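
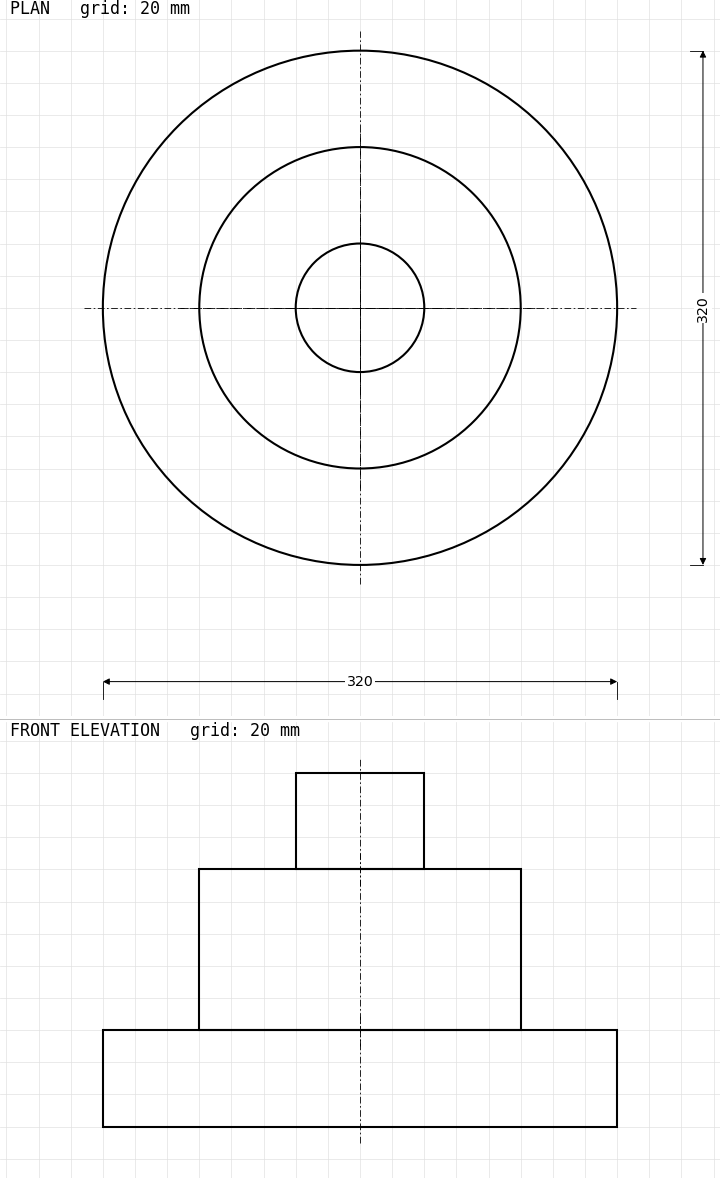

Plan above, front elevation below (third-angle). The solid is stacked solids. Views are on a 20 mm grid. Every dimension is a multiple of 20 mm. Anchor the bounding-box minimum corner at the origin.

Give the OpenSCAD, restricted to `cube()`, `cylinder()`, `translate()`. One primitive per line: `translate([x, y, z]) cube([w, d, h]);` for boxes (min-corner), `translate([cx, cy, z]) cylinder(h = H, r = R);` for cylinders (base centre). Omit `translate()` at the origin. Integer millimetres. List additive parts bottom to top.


translate([160, 160, 0]) cylinder(h = 60, r = 160);
translate([160, 160, 60]) cylinder(h = 100, r = 100);
translate([160, 160, 160]) cylinder(h = 60, r = 40);


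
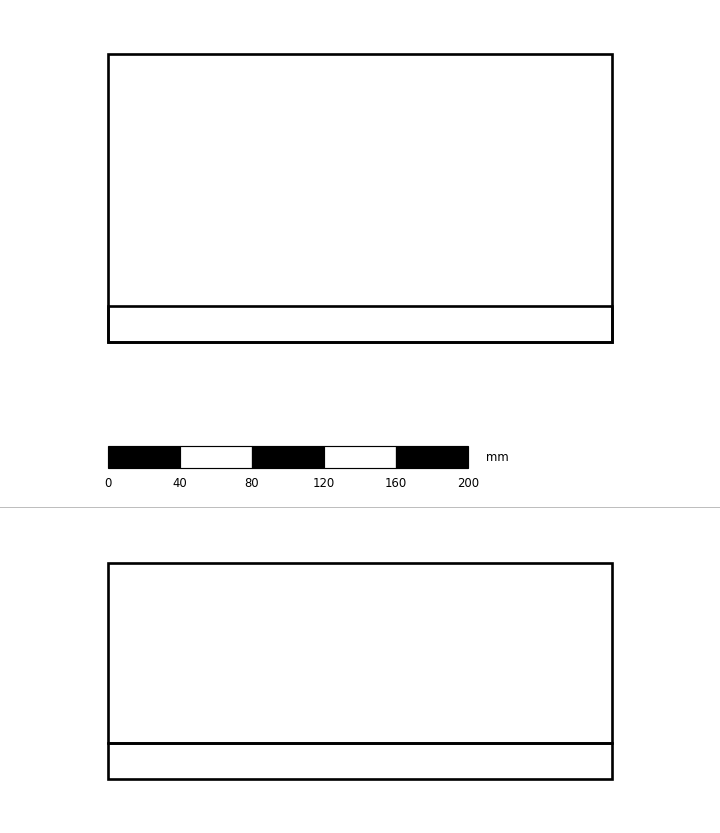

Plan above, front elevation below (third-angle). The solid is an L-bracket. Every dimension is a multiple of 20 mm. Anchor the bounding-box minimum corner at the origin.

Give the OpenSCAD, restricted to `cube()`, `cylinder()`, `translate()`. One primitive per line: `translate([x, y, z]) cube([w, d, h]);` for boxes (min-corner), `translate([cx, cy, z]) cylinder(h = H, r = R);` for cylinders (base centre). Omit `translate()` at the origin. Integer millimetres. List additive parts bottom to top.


cube([280, 160, 20]);
translate([0, 0, 20]) cube([280, 20, 100]);


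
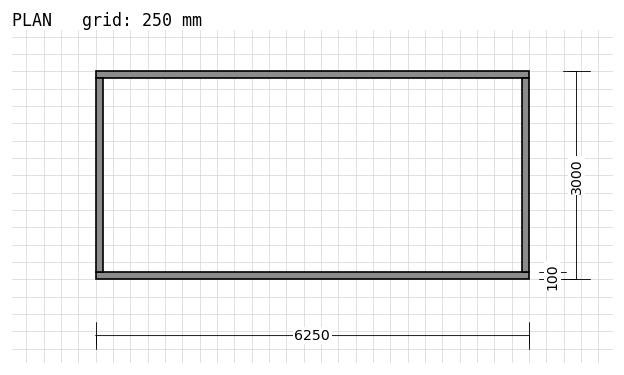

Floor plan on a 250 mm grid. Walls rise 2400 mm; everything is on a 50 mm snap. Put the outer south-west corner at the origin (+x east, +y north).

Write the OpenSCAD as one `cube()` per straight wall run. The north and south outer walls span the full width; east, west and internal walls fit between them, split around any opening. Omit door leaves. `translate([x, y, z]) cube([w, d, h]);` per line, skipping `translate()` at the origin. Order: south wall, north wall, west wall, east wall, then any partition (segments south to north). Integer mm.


cube([6250, 100, 2400]);
translate([0, 2900, 0]) cube([6250, 100, 2400]);
translate([0, 100, 0]) cube([100, 2800, 2400]);
translate([6150, 100, 0]) cube([100, 2800, 2400]);


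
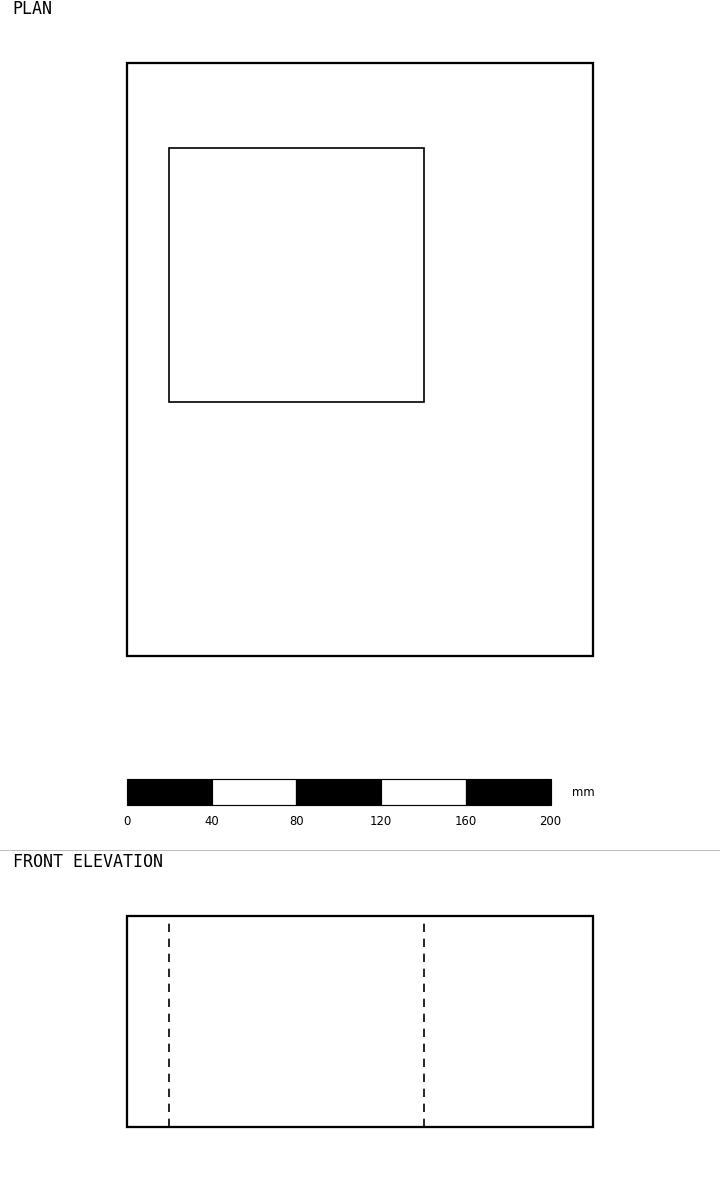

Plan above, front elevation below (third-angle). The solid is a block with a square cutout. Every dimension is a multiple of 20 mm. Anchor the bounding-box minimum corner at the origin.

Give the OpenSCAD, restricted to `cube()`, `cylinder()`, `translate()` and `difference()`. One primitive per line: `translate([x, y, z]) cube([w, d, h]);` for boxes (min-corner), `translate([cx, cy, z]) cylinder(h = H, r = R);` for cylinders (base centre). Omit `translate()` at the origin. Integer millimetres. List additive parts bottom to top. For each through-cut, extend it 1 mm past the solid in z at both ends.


difference() {
  cube([220, 280, 100]);
  translate([20, 120, -1]) cube([120, 120, 102]);
}


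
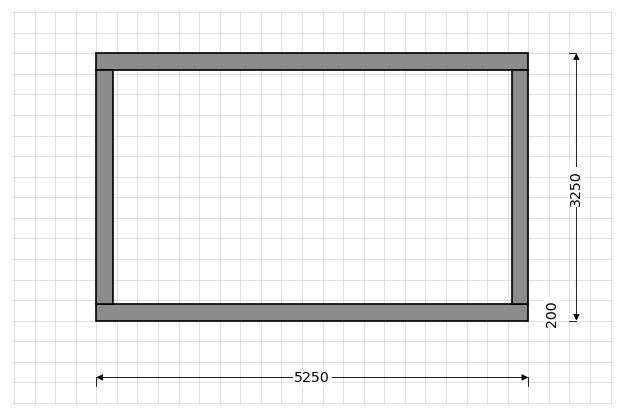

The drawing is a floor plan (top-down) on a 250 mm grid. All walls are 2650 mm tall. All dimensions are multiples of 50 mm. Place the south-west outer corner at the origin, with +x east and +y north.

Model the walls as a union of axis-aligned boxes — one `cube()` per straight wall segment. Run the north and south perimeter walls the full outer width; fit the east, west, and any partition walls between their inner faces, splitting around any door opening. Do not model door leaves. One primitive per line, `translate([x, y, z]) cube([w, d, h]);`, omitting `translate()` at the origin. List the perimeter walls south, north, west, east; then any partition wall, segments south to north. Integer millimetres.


cube([5250, 200, 2650]);
translate([0, 3050, 0]) cube([5250, 200, 2650]);
translate([0, 200, 0]) cube([200, 2850, 2650]);
translate([5050, 200, 0]) cube([200, 2850, 2650]);


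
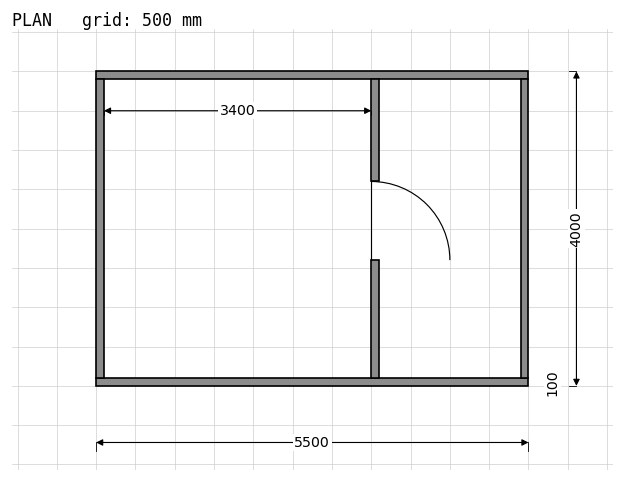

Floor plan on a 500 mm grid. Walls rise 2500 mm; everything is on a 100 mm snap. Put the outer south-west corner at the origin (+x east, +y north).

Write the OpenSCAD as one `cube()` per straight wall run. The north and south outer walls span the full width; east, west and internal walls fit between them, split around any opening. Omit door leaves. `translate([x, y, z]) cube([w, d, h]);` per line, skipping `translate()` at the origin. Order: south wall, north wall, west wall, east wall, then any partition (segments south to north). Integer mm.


cube([5500, 100, 2500]);
translate([0, 3900, 0]) cube([5500, 100, 2500]);
translate([0, 100, 0]) cube([100, 3800, 2500]);
translate([5400, 100, 0]) cube([100, 3800, 2500]);
translate([3500, 100, 0]) cube([100, 1500, 2500]);
translate([3500, 2600, 0]) cube([100, 1300, 2500]);


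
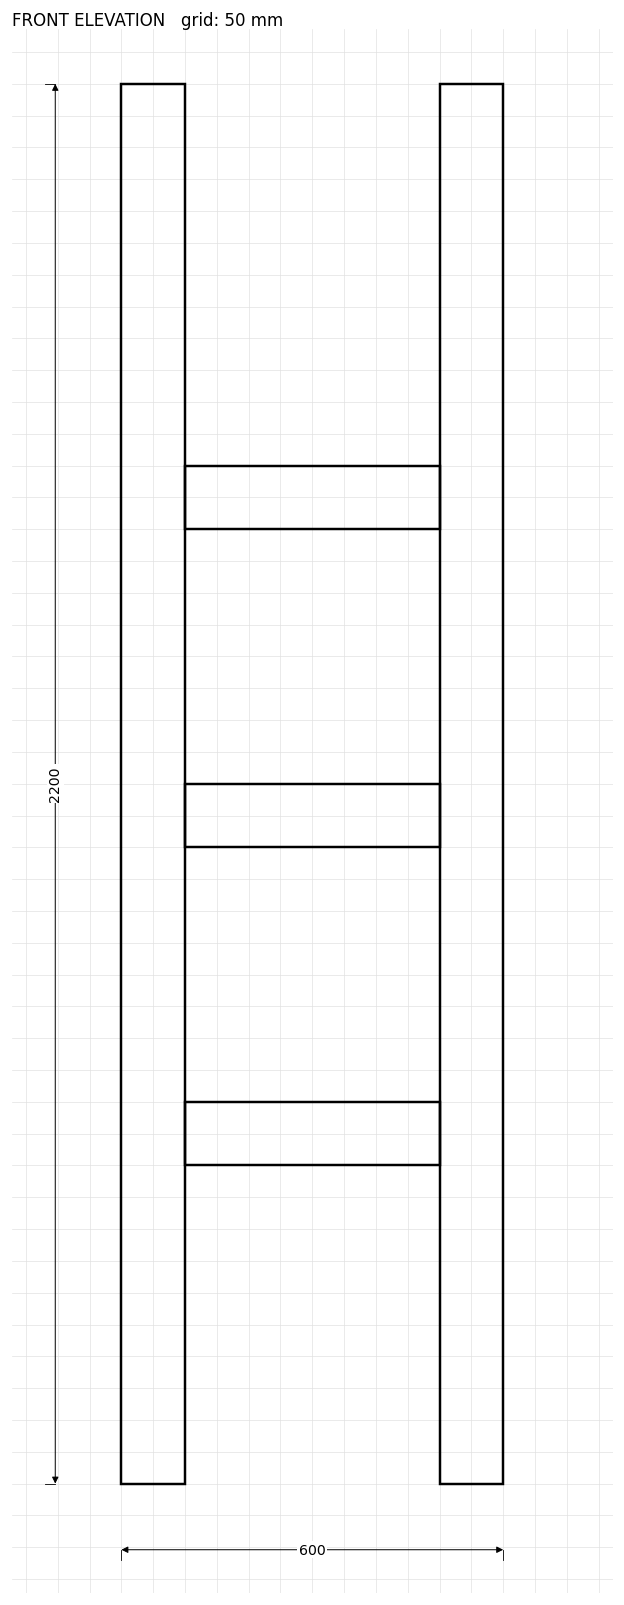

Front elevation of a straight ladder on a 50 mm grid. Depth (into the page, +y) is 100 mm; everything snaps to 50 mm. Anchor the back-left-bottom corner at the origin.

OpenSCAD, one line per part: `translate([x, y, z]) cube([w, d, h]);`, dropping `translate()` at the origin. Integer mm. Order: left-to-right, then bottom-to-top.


cube([100, 100, 2200]);
translate([100, 0, 500]) cube([400, 100, 100]);
translate([100, 0, 1000]) cube([400, 100, 100]);
translate([100, 0, 1500]) cube([400, 100, 100]);
translate([500, 0, 0]) cube([100, 100, 2200]);


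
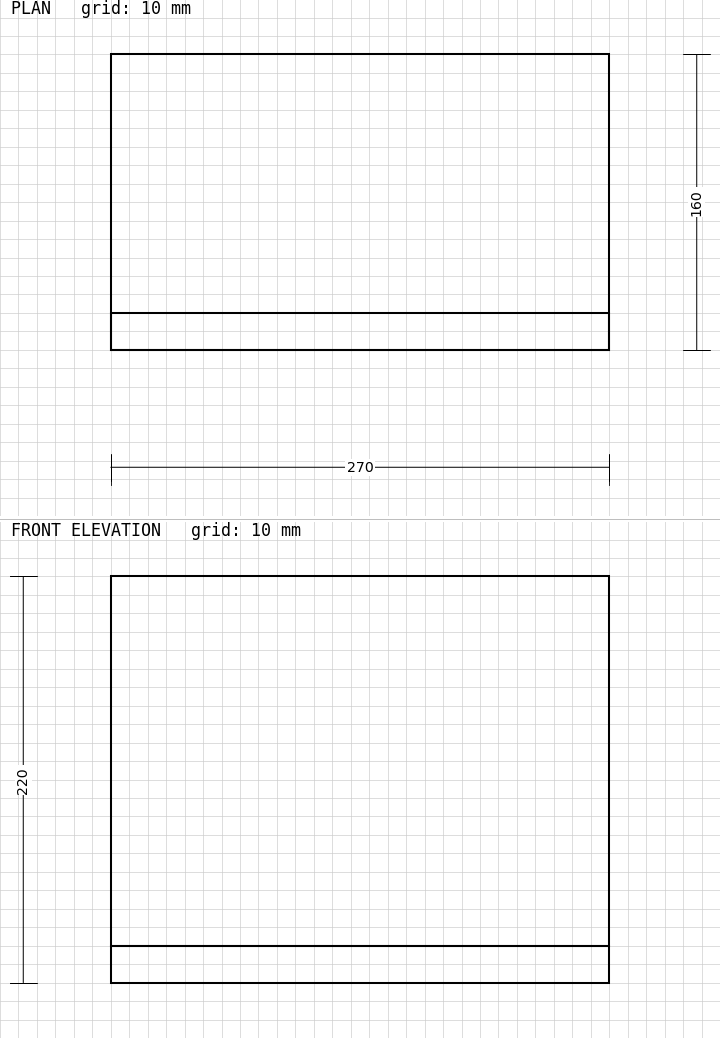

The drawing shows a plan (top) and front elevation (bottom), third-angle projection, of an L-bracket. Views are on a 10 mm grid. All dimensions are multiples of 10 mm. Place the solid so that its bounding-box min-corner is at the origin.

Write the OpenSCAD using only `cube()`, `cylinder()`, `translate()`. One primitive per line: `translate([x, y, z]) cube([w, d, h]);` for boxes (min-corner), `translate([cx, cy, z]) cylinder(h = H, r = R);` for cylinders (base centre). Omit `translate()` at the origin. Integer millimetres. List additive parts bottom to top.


cube([270, 160, 20]);
translate([0, 0, 20]) cube([270, 20, 200]);


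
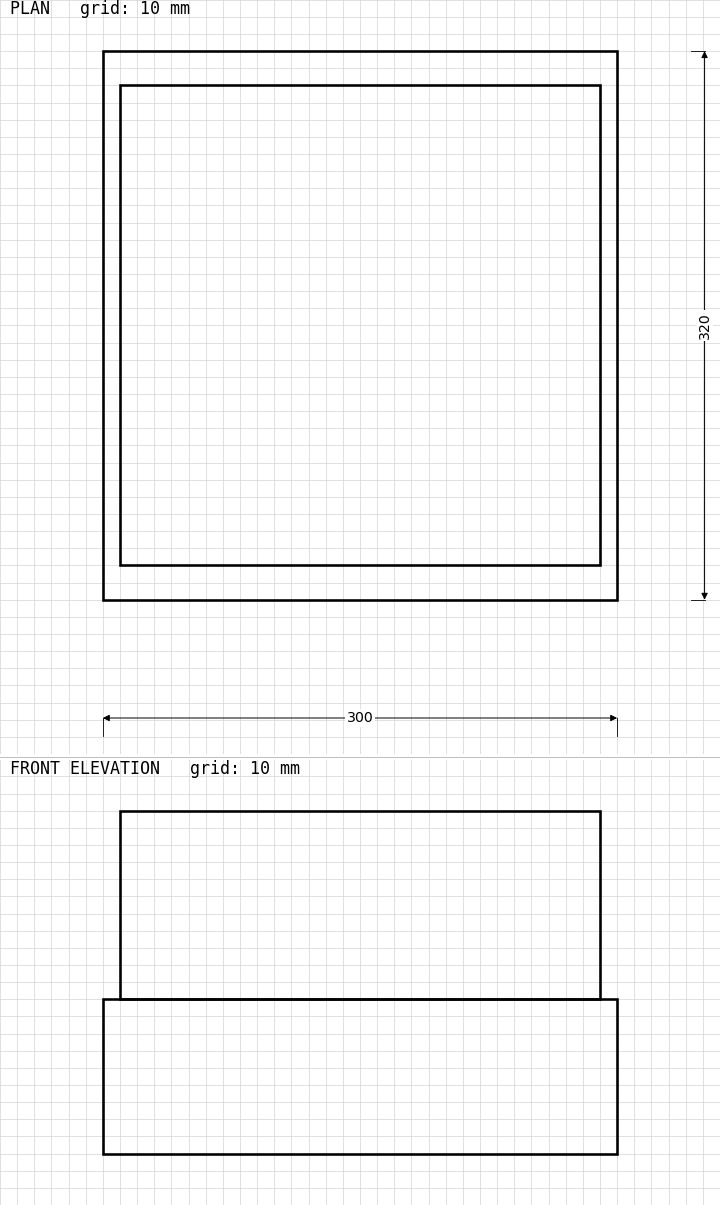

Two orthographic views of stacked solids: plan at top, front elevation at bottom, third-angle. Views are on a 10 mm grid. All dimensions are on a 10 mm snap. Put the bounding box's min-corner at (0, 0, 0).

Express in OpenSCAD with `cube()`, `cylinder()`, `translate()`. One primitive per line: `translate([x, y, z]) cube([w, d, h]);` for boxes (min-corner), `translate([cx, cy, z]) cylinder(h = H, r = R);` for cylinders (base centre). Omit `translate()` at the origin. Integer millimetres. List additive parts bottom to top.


cube([300, 320, 90]);
translate([10, 20, 90]) cube([280, 280, 110]);


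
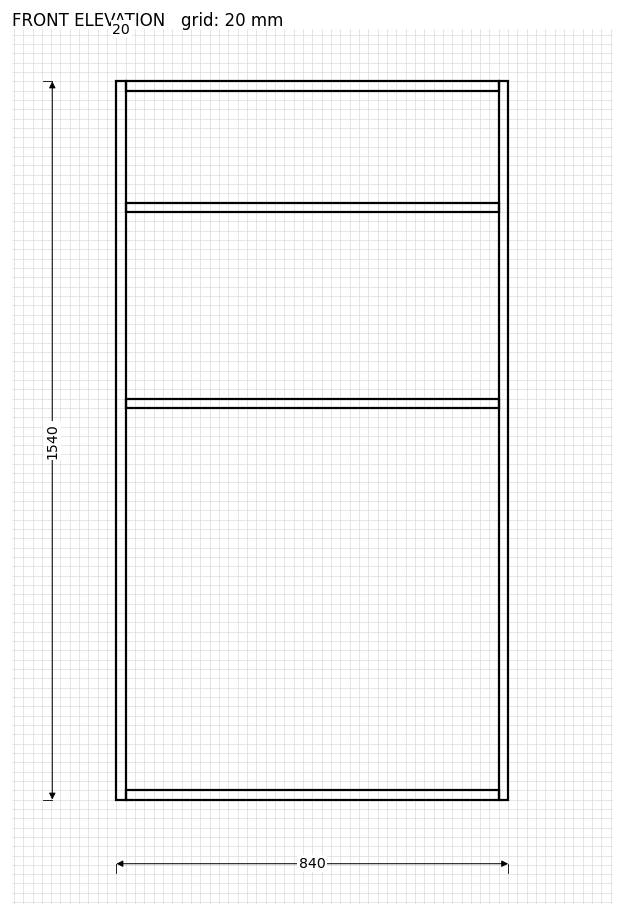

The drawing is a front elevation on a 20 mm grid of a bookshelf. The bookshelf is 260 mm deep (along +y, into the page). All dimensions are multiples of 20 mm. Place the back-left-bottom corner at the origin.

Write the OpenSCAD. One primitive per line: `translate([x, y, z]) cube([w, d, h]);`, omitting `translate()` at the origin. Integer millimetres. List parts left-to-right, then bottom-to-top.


cube([20, 260, 1540]);
translate([20, 0, 0]) cube([800, 260, 20]);
translate([20, 0, 840]) cube([800, 260, 20]);
translate([20, 0, 1260]) cube([800, 260, 20]);
translate([20, 0, 1520]) cube([800, 260, 20]);
translate([820, 0, 0]) cube([20, 260, 1540]);


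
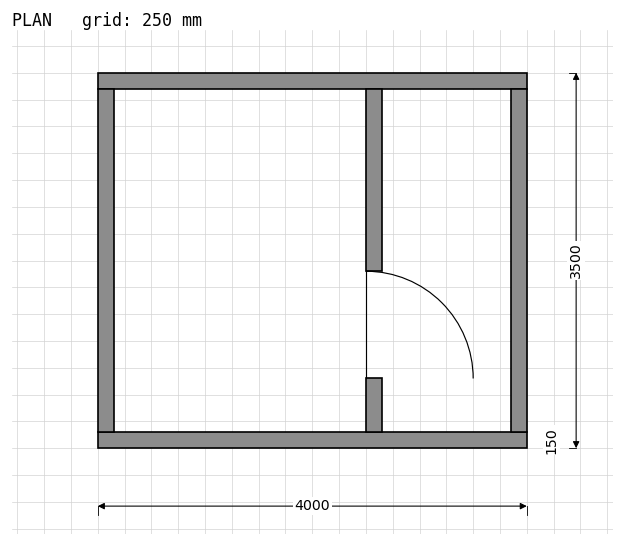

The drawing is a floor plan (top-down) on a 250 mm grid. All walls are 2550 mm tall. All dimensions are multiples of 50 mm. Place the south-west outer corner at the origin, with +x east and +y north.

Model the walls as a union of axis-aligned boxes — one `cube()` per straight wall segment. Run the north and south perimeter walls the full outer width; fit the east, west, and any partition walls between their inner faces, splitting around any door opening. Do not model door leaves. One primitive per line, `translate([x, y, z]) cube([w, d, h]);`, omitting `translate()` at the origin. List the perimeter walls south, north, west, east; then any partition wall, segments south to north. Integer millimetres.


cube([4000, 150, 2550]);
translate([0, 3350, 0]) cube([4000, 150, 2550]);
translate([0, 150, 0]) cube([150, 3200, 2550]);
translate([3850, 150, 0]) cube([150, 3200, 2550]);
translate([2500, 150, 0]) cube([150, 500, 2550]);
translate([2500, 1650, 0]) cube([150, 1700, 2550]);


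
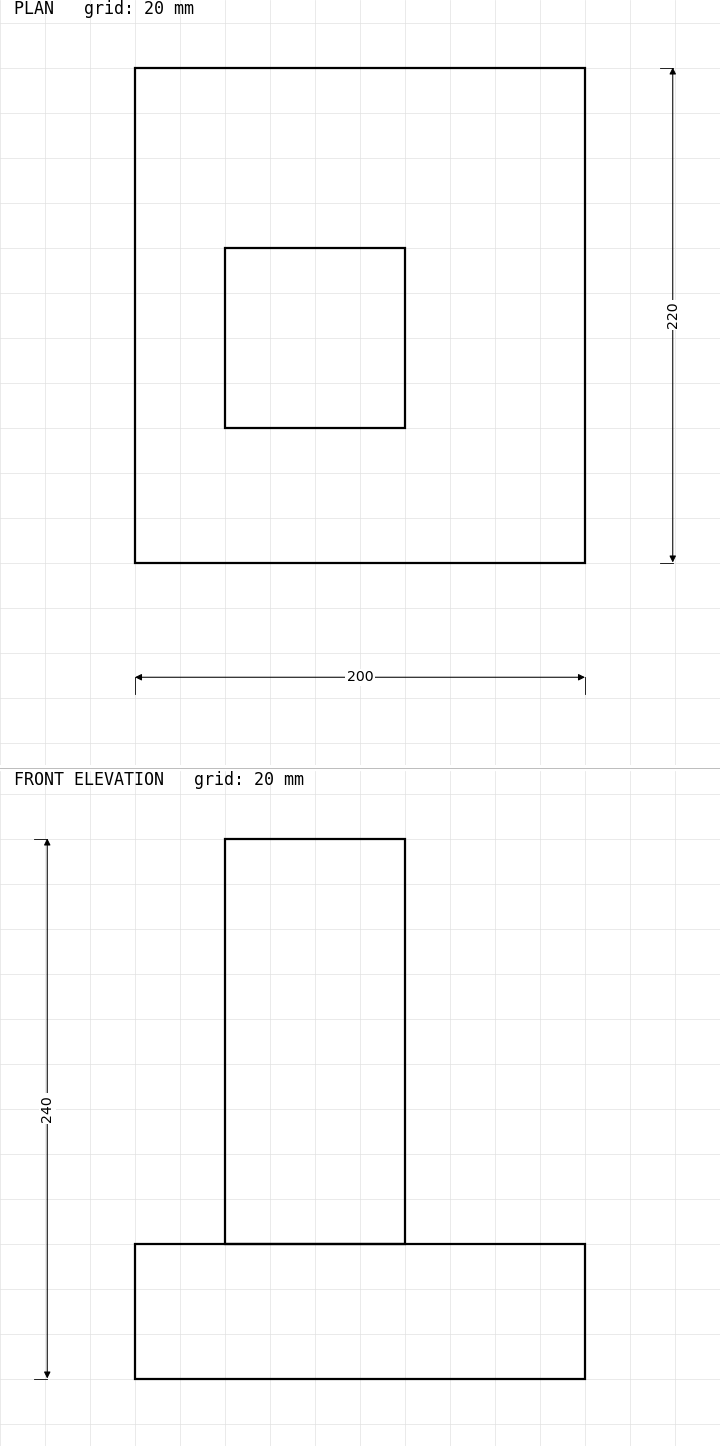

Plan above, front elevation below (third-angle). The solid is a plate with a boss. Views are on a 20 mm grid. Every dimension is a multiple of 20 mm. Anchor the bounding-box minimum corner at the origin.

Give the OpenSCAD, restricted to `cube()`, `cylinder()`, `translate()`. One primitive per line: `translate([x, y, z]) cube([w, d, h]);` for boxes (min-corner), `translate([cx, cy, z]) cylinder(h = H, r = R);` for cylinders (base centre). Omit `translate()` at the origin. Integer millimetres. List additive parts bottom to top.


cube([200, 220, 60]);
translate([40, 60, 60]) cube([80, 80, 180]);


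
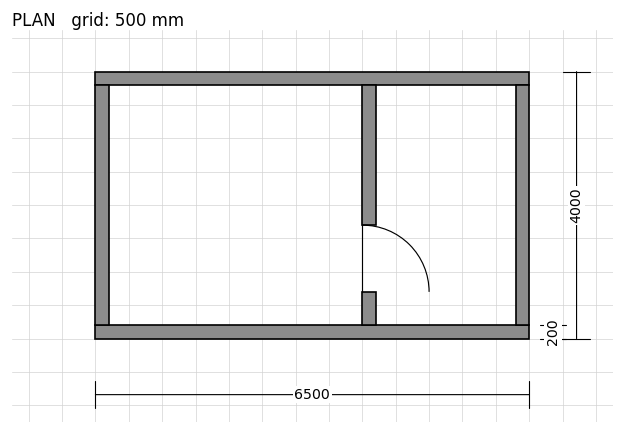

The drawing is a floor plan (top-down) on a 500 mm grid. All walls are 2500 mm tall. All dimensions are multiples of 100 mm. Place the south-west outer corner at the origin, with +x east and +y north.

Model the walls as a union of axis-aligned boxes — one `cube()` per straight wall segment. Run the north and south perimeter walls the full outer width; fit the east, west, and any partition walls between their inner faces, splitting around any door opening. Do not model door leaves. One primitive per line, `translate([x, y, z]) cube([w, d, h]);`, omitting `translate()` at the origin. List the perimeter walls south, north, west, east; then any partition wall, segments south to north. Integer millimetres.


cube([6500, 200, 2500]);
translate([0, 3800, 0]) cube([6500, 200, 2500]);
translate([0, 200, 0]) cube([200, 3600, 2500]);
translate([6300, 200, 0]) cube([200, 3600, 2500]);
translate([4000, 200, 0]) cube([200, 500, 2500]);
translate([4000, 1700, 0]) cube([200, 2100, 2500]);


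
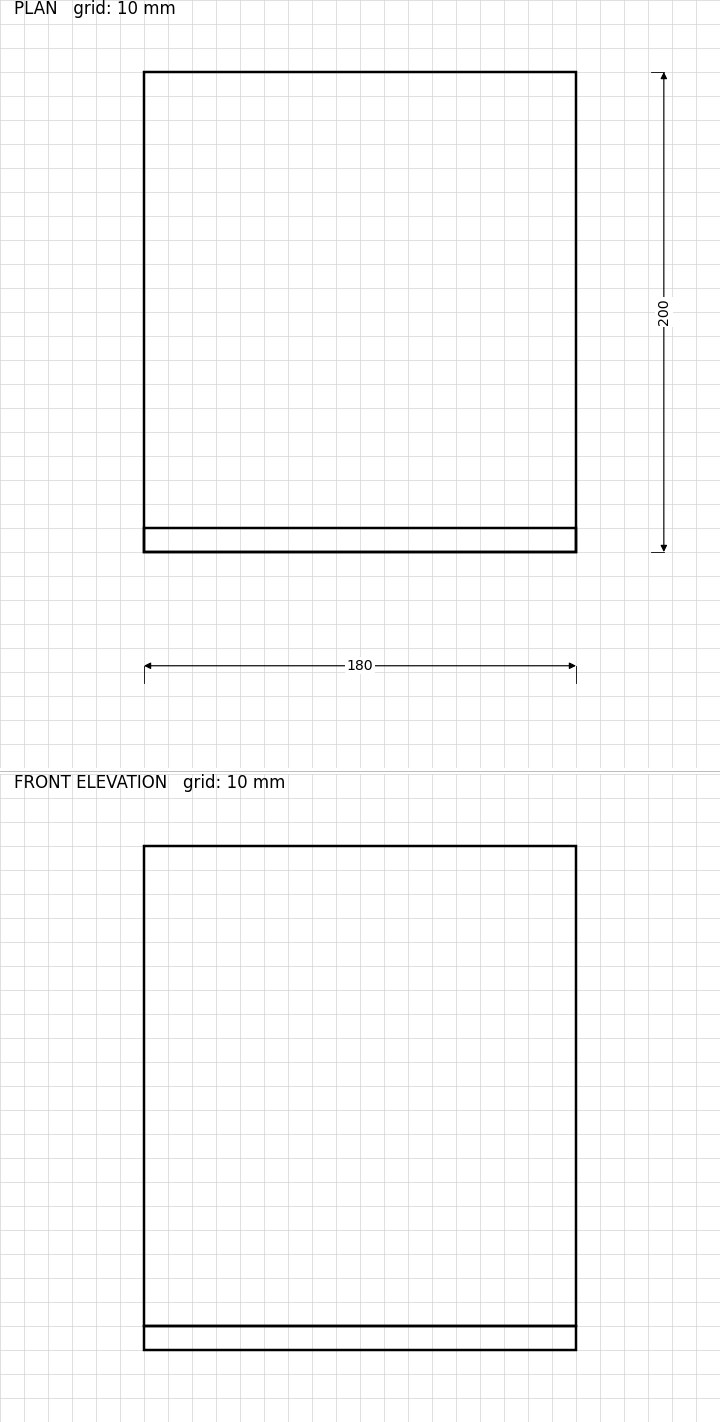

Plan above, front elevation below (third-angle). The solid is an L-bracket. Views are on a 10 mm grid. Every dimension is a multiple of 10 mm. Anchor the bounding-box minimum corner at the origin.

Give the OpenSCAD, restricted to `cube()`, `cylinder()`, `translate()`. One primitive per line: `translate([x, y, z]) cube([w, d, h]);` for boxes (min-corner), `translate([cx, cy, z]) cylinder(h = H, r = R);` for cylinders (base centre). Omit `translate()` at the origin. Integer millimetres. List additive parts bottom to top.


cube([180, 200, 10]);
translate([0, 0, 10]) cube([180, 10, 200]);


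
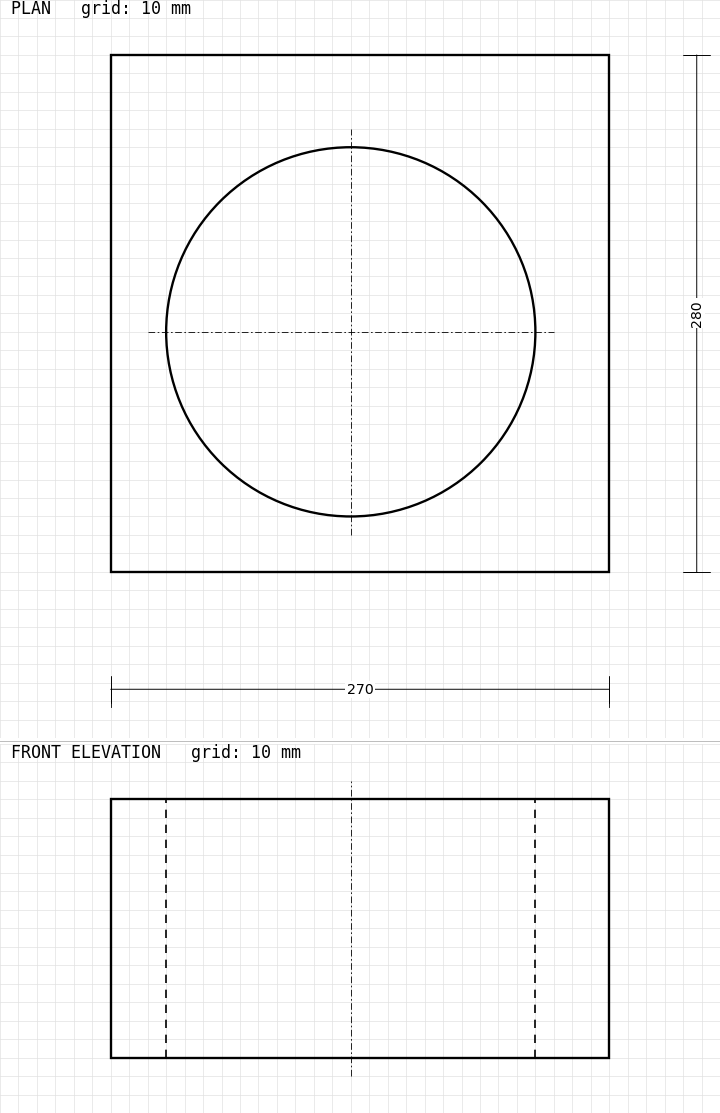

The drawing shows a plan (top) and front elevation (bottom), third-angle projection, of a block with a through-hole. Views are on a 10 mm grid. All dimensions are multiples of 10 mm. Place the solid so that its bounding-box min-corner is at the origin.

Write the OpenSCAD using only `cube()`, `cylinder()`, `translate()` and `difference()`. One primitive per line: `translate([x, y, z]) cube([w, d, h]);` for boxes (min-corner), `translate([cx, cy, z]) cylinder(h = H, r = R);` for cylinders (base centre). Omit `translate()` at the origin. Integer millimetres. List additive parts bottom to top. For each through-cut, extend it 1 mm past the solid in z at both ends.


difference() {
  cube([270, 280, 140]);
  translate([130, 130, -1]) cylinder(h = 142, r = 100);
}


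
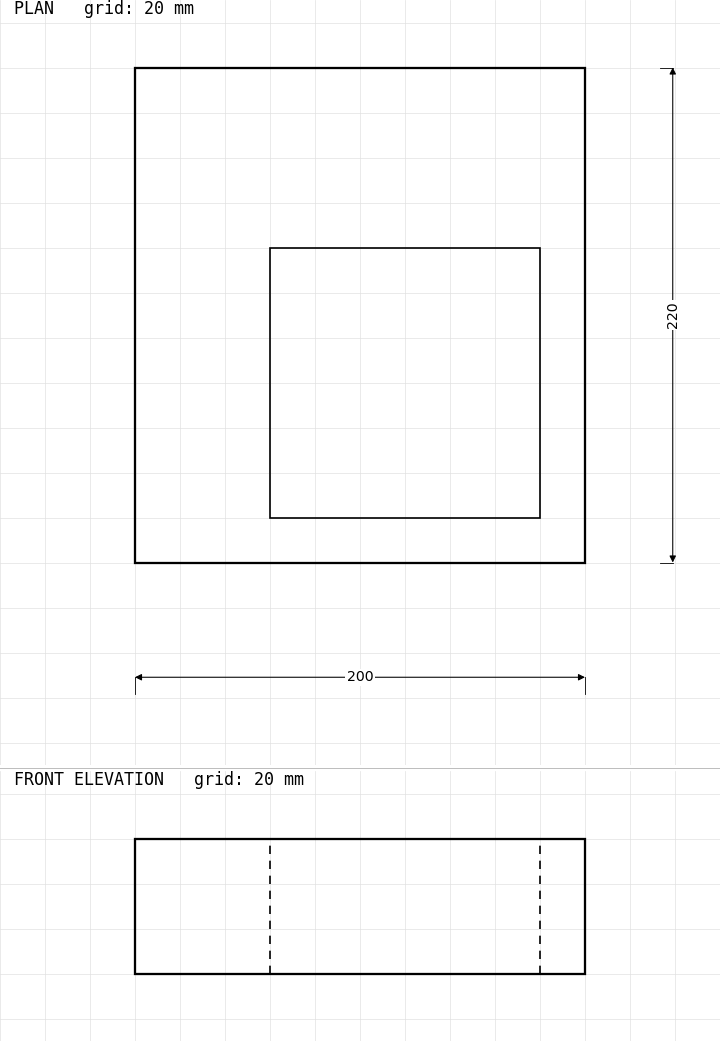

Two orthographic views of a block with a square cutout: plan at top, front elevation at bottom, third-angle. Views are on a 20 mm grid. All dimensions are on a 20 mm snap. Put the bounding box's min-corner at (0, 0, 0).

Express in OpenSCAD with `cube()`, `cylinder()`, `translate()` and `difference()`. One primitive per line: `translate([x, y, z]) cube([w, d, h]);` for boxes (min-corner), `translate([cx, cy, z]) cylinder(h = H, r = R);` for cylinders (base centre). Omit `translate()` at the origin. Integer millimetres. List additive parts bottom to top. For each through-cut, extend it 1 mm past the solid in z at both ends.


difference() {
  cube([200, 220, 60]);
  translate([60, 20, -1]) cube([120, 120, 62]);
}


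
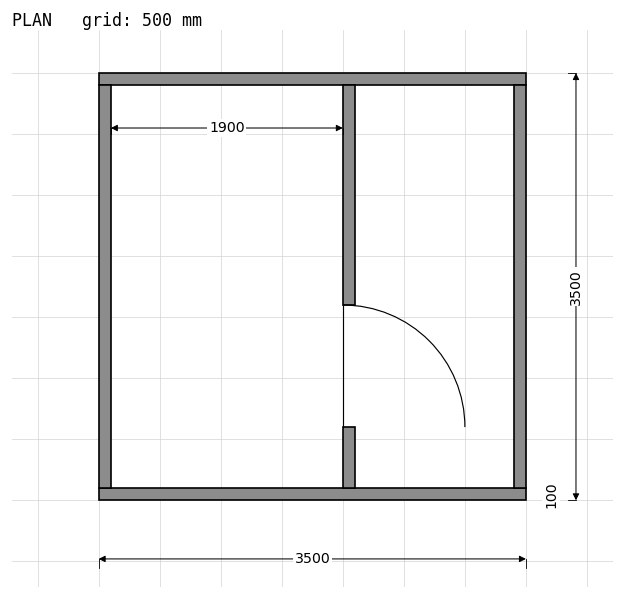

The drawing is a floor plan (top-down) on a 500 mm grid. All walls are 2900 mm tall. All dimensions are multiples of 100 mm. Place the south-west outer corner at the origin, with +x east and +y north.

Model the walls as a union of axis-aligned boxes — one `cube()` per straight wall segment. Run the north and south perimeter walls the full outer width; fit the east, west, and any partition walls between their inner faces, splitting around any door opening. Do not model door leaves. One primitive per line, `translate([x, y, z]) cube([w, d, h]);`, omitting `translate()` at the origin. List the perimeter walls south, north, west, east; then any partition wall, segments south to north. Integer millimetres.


cube([3500, 100, 2900]);
translate([0, 3400, 0]) cube([3500, 100, 2900]);
translate([0, 100, 0]) cube([100, 3300, 2900]);
translate([3400, 100, 0]) cube([100, 3300, 2900]);
translate([2000, 100, 0]) cube([100, 500, 2900]);
translate([2000, 1600, 0]) cube([100, 1800, 2900]);


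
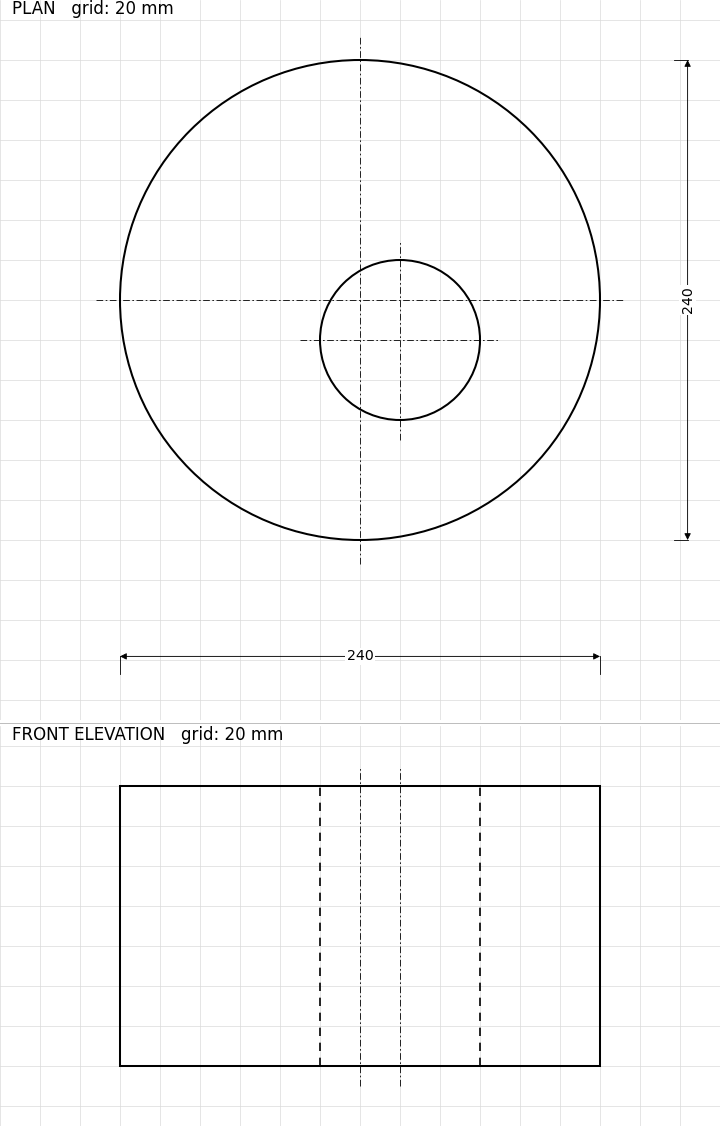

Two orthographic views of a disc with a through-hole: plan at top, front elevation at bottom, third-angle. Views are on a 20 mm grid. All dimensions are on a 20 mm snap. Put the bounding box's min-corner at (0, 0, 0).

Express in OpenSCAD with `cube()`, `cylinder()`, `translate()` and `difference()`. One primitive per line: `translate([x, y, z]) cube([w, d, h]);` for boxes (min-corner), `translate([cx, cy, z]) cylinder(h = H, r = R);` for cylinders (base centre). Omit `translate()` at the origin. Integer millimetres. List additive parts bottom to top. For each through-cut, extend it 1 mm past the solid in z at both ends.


difference() {
  translate([120, 120, 0]) cylinder(h = 140, r = 120);
  translate([140, 100, -1]) cylinder(h = 142, r = 40);
}


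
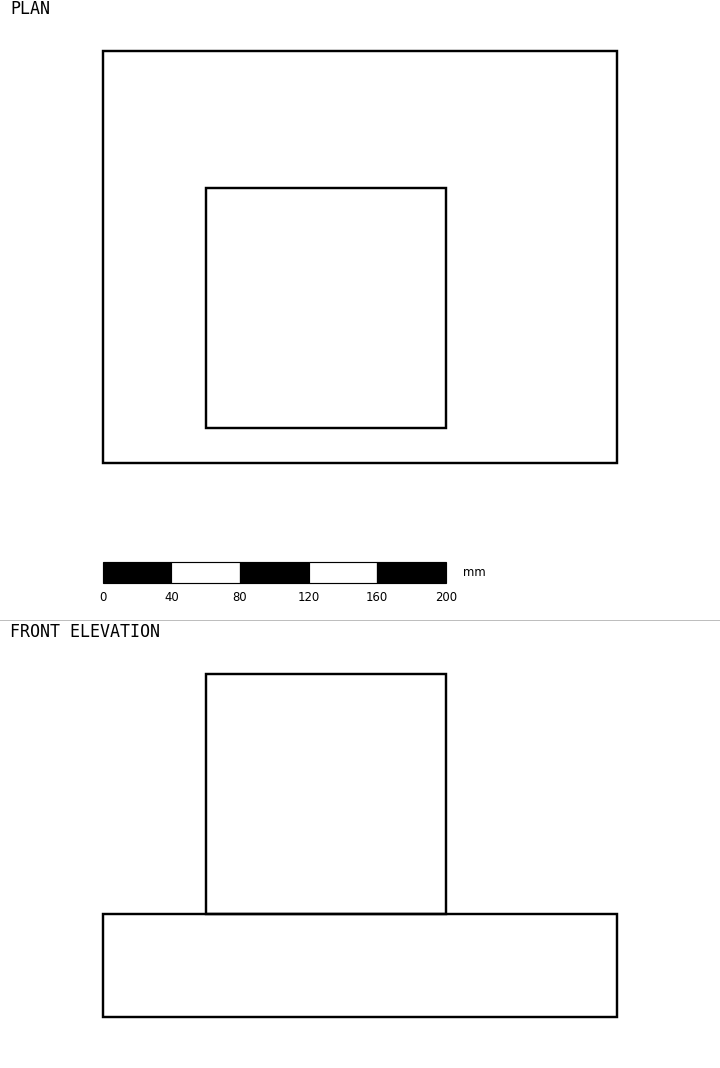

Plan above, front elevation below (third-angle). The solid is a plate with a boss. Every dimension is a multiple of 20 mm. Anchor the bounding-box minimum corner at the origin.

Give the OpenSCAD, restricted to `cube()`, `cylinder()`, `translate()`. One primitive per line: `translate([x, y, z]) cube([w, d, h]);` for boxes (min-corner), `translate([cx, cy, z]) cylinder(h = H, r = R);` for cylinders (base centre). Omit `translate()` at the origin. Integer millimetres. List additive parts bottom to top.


cube([300, 240, 60]);
translate([60, 20, 60]) cube([140, 140, 140]);


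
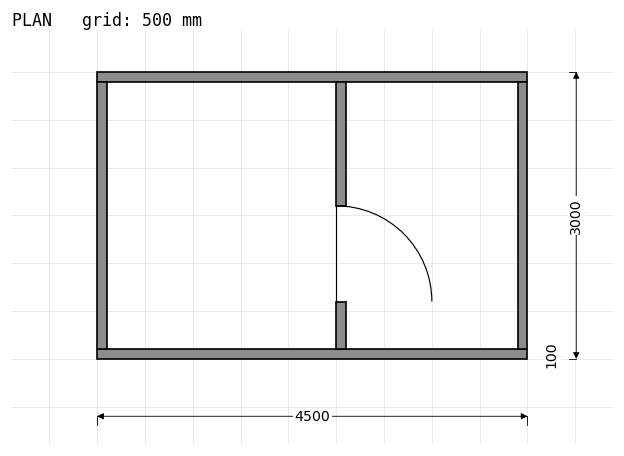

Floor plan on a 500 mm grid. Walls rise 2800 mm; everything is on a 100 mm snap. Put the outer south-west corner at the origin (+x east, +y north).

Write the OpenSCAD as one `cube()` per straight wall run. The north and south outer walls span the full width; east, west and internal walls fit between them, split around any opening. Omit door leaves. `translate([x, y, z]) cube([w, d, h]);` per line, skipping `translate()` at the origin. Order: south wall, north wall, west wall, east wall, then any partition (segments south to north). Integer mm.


cube([4500, 100, 2800]);
translate([0, 2900, 0]) cube([4500, 100, 2800]);
translate([0, 100, 0]) cube([100, 2800, 2800]);
translate([4400, 100, 0]) cube([100, 2800, 2800]);
translate([2500, 100, 0]) cube([100, 500, 2800]);
translate([2500, 1600, 0]) cube([100, 1300, 2800]);


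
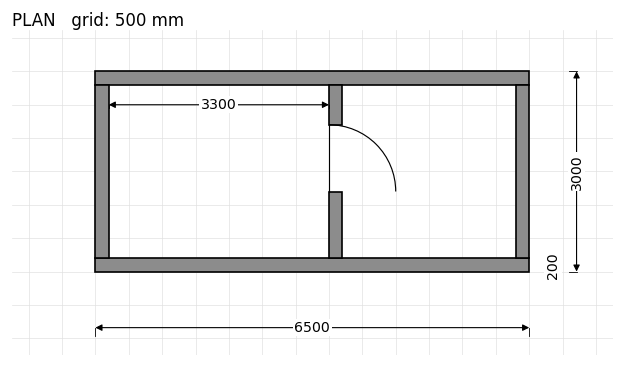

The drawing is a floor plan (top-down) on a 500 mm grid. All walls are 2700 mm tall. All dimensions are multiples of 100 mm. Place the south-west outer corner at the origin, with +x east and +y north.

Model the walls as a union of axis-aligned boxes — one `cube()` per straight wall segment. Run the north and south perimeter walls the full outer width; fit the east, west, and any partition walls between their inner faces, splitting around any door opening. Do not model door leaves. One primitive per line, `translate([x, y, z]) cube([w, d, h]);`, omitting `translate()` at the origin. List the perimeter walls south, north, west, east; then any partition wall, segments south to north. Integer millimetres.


cube([6500, 200, 2700]);
translate([0, 2800, 0]) cube([6500, 200, 2700]);
translate([0, 200, 0]) cube([200, 2600, 2700]);
translate([6300, 200, 0]) cube([200, 2600, 2700]);
translate([3500, 200, 0]) cube([200, 1000, 2700]);
translate([3500, 2200, 0]) cube([200, 600, 2700]);


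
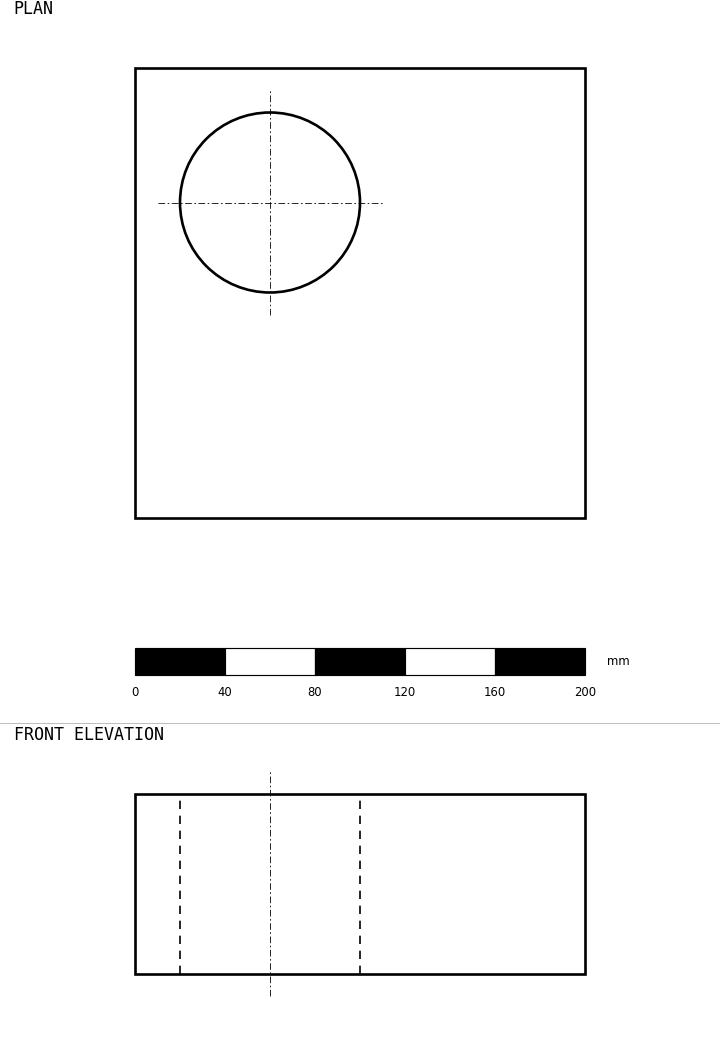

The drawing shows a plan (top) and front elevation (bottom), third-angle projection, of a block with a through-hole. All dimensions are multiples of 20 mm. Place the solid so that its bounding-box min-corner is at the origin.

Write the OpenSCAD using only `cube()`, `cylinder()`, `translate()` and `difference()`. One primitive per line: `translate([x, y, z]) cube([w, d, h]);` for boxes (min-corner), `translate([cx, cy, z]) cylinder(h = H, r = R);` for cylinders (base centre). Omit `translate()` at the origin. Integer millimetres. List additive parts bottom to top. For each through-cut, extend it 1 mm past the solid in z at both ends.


difference() {
  cube([200, 200, 80]);
  translate([60, 140, -1]) cylinder(h = 82, r = 40);
}


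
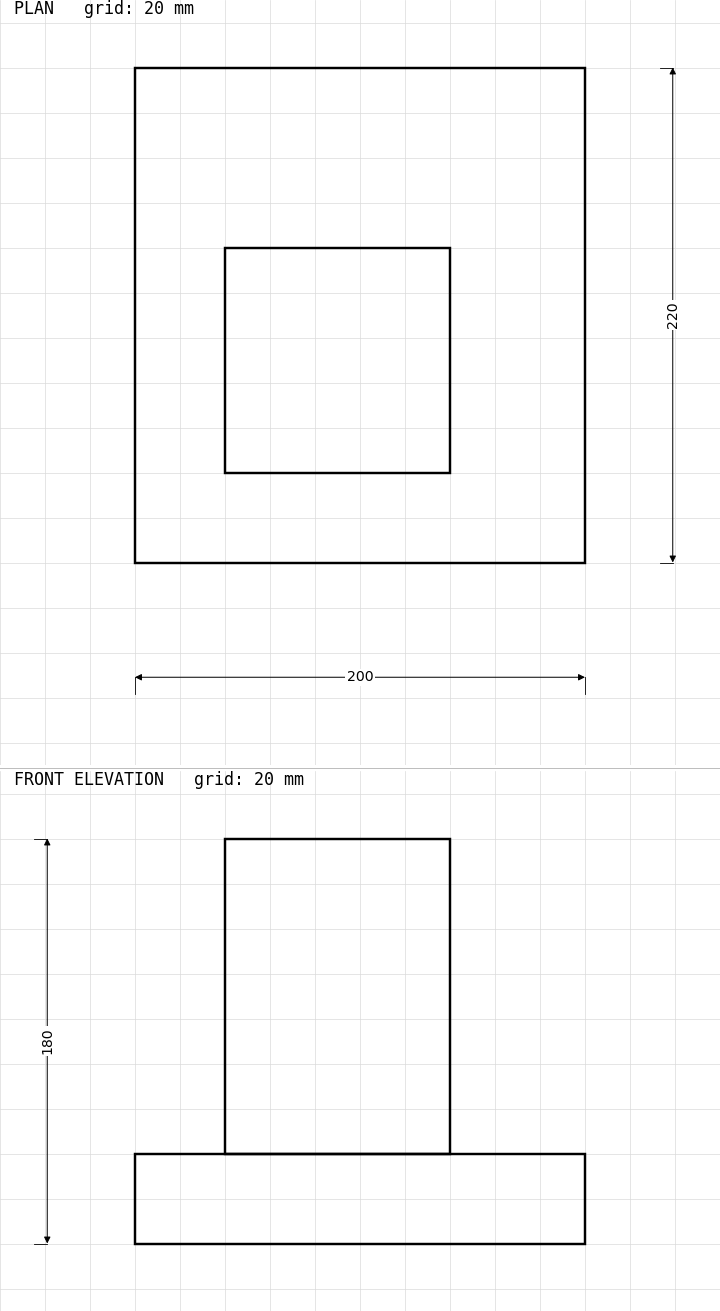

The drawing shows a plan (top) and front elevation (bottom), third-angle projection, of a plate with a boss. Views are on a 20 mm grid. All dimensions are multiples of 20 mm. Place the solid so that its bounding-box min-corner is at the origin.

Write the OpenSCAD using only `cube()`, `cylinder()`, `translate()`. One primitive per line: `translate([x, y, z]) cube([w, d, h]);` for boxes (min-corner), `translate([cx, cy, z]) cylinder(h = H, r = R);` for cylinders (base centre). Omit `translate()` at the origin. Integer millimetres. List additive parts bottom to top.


cube([200, 220, 40]);
translate([40, 40, 40]) cube([100, 100, 140]);


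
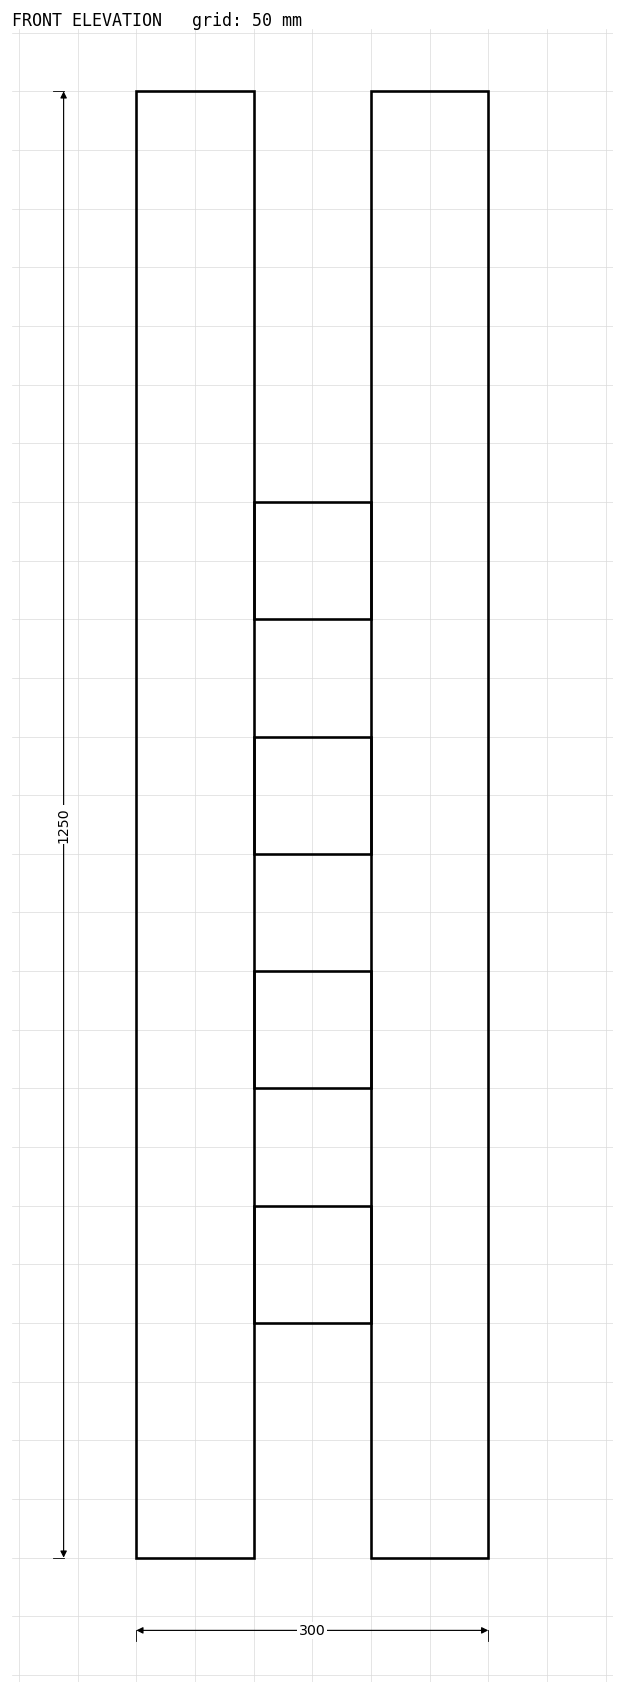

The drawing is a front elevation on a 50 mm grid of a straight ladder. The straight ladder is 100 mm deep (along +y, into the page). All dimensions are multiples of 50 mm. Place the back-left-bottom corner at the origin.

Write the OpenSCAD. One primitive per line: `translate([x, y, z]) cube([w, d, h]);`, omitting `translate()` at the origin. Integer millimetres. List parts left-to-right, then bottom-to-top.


cube([100, 100, 1250]);
translate([100, 0, 200]) cube([100, 100, 100]);
translate([100, 0, 400]) cube([100, 100, 100]);
translate([100, 0, 600]) cube([100, 100, 100]);
translate([100, 0, 800]) cube([100, 100, 100]);
translate([200, 0, 0]) cube([100, 100, 1250]);


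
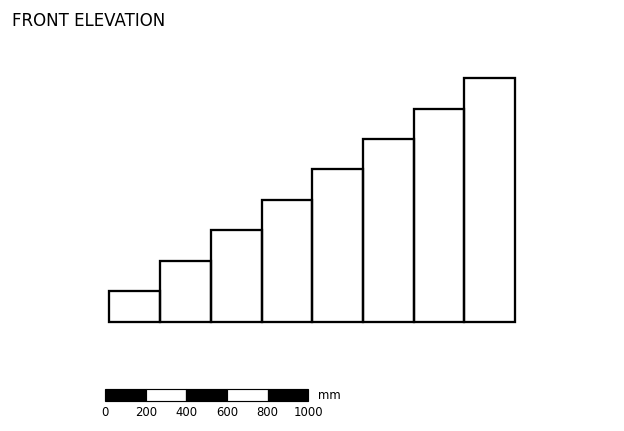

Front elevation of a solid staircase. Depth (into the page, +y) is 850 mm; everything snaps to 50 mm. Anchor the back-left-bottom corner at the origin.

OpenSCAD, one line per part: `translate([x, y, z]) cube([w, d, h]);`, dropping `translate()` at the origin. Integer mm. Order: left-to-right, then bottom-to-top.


cube([250, 850, 150]);
translate([250, 0, 0]) cube([250, 850, 300]);
translate([500, 0, 0]) cube([250, 850, 450]);
translate([750, 0, 0]) cube([250, 850, 600]);
translate([1000, 0, 0]) cube([250, 850, 750]);
translate([1250, 0, 0]) cube([250, 850, 900]);
translate([1500, 0, 0]) cube([250, 850, 1050]);
translate([1750, 0, 0]) cube([250, 850, 1200]);


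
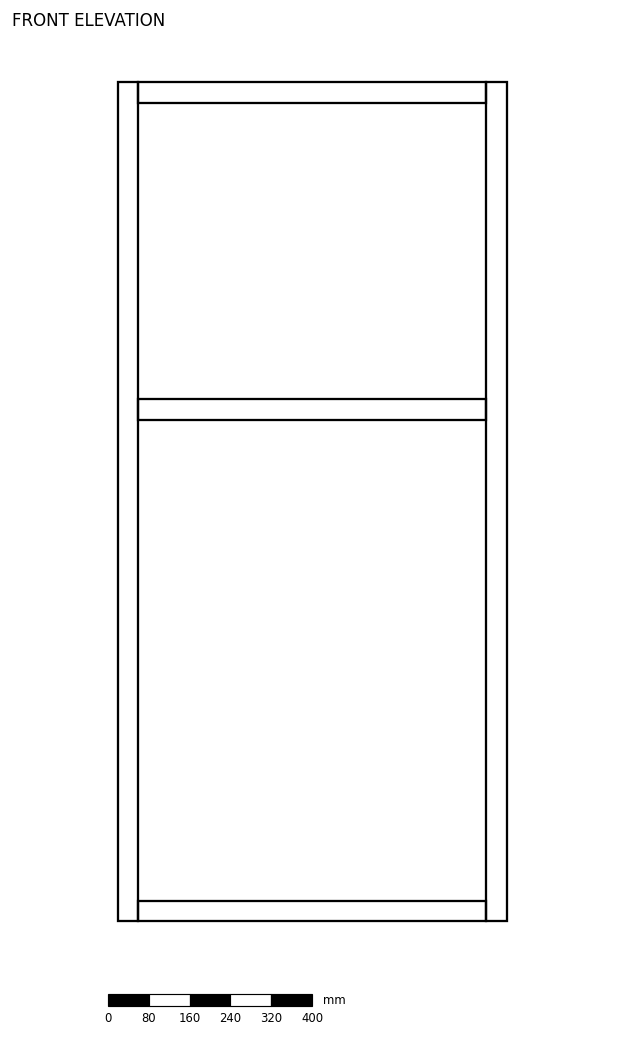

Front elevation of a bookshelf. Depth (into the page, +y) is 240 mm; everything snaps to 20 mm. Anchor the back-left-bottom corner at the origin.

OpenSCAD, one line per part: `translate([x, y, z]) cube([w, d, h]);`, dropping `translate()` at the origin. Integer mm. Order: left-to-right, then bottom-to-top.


cube([40, 240, 1640]);
translate([40, 0, 0]) cube([680, 240, 40]);
translate([40, 0, 980]) cube([680, 240, 40]);
translate([40, 0, 1600]) cube([680, 240, 40]);
translate([720, 0, 0]) cube([40, 240, 1640]);


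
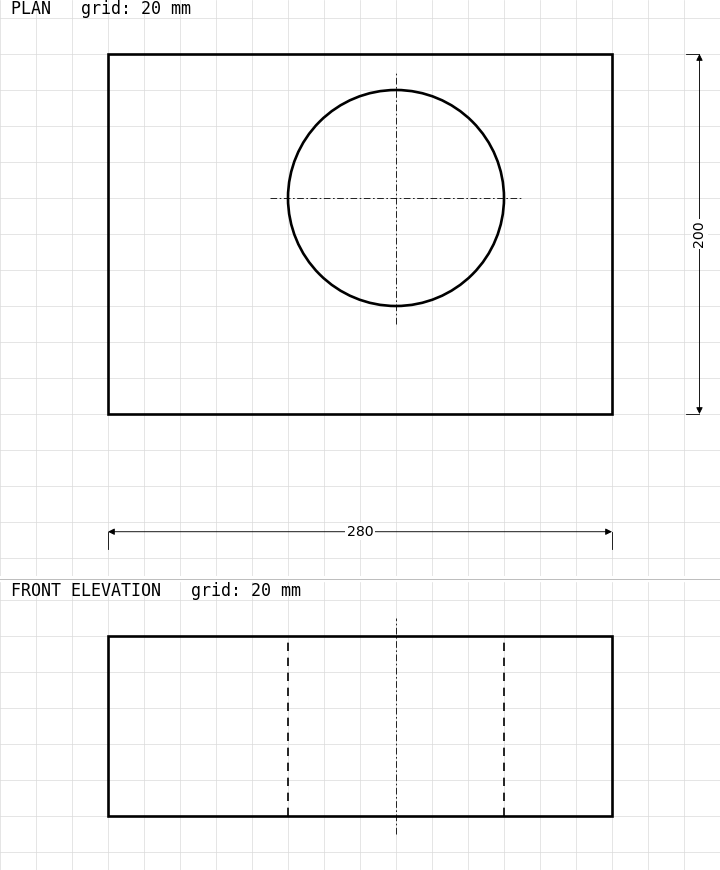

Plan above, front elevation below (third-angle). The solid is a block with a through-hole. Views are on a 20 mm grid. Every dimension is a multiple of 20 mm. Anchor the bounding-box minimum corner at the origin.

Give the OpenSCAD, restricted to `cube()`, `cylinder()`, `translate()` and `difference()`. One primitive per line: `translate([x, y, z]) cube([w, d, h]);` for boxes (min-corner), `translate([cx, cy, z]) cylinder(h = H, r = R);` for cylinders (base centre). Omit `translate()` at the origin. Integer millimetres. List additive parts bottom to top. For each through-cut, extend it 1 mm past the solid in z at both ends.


difference() {
  cube([280, 200, 100]);
  translate([160, 120, -1]) cylinder(h = 102, r = 60);
}


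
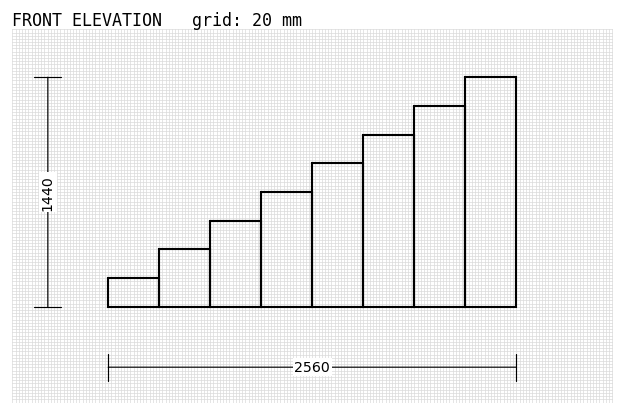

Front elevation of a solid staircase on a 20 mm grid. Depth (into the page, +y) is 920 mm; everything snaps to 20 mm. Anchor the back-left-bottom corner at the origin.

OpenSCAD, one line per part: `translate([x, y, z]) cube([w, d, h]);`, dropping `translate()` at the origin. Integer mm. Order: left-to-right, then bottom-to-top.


cube([320, 920, 180]);
translate([320, 0, 0]) cube([320, 920, 360]);
translate([640, 0, 0]) cube([320, 920, 540]);
translate([960, 0, 0]) cube([320, 920, 720]);
translate([1280, 0, 0]) cube([320, 920, 900]);
translate([1600, 0, 0]) cube([320, 920, 1080]);
translate([1920, 0, 0]) cube([320, 920, 1260]);
translate([2240, 0, 0]) cube([320, 920, 1440]);


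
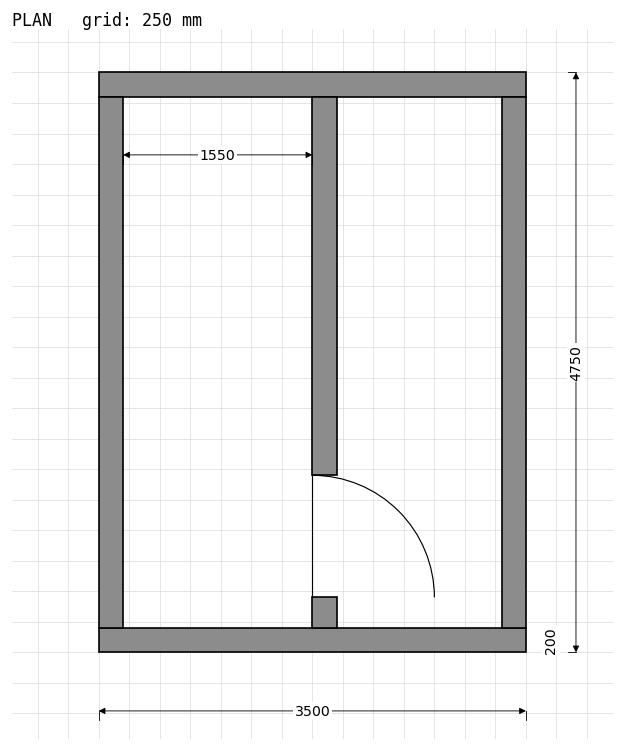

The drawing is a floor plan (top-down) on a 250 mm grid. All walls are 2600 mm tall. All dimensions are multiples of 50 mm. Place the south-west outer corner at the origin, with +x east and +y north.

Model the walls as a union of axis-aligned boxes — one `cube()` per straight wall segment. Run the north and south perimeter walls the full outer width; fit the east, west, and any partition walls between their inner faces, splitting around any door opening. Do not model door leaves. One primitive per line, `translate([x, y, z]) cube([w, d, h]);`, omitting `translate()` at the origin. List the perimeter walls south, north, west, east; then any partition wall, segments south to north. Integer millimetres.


cube([3500, 200, 2600]);
translate([0, 4550, 0]) cube([3500, 200, 2600]);
translate([0, 200, 0]) cube([200, 4350, 2600]);
translate([3300, 200, 0]) cube([200, 4350, 2600]);
translate([1750, 200, 0]) cube([200, 250, 2600]);
translate([1750, 1450, 0]) cube([200, 3100, 2600]);


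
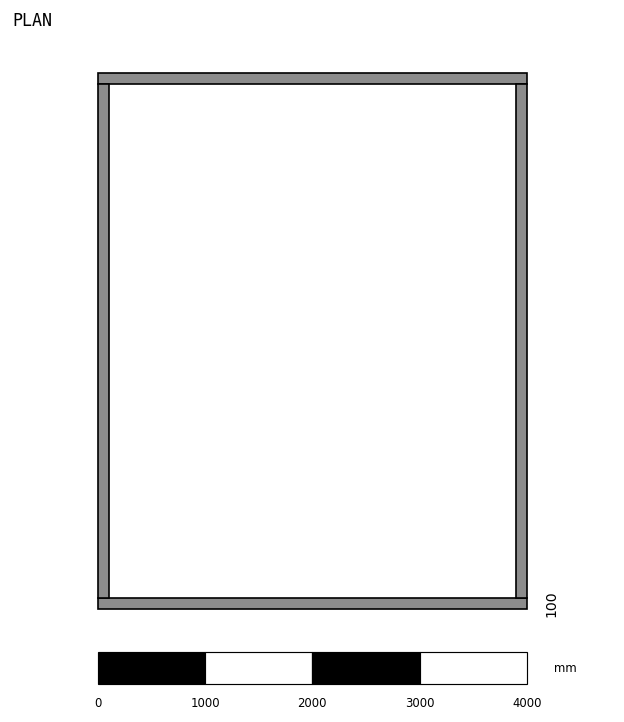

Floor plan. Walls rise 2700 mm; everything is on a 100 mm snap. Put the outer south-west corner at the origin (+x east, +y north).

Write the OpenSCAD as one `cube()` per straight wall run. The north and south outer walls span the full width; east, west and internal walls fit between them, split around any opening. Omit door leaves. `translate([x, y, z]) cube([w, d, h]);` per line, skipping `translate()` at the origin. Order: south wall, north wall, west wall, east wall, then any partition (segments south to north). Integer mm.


cube([4000, 100, 2700]);
translate([0, 4900, 0]) cube([4000, 100, 2700]);
translate([0, 100, 0]) cube([100, 4800, 2700]);
translate([3900, 100, 0]) cube([100, 4800, 2700]);


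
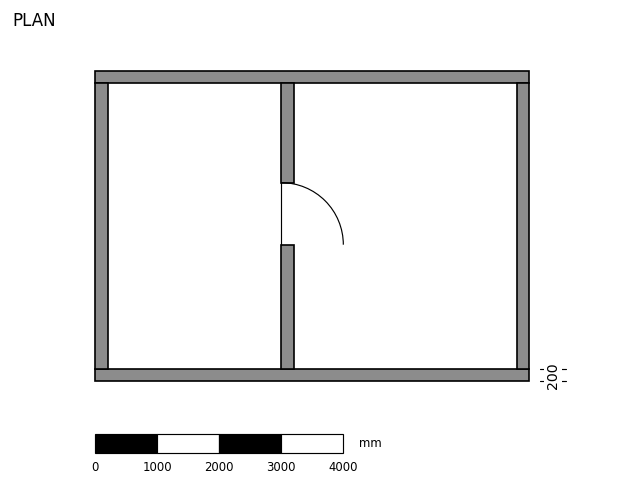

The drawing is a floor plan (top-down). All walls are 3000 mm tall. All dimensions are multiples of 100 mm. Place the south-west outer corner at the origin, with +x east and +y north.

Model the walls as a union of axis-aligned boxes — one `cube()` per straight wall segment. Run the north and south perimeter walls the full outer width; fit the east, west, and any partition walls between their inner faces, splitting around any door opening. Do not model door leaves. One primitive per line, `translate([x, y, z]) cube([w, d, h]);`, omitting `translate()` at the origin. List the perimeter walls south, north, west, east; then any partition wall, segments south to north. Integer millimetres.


cube([7000, 200, 3000]);
translate([0, 4800, 0]) cube([7000, 200, 3000]);
translate([0, 200, 0]) cube([200, 4600, 3000]);
translate([6800, 200, 0]) cube([200, 4600, 3000]);
translate([3000, 200, 0]) cube([200, 2000, 3000]);
translate([3000, 3200, 0]) cube([200, 1600, 3000]);


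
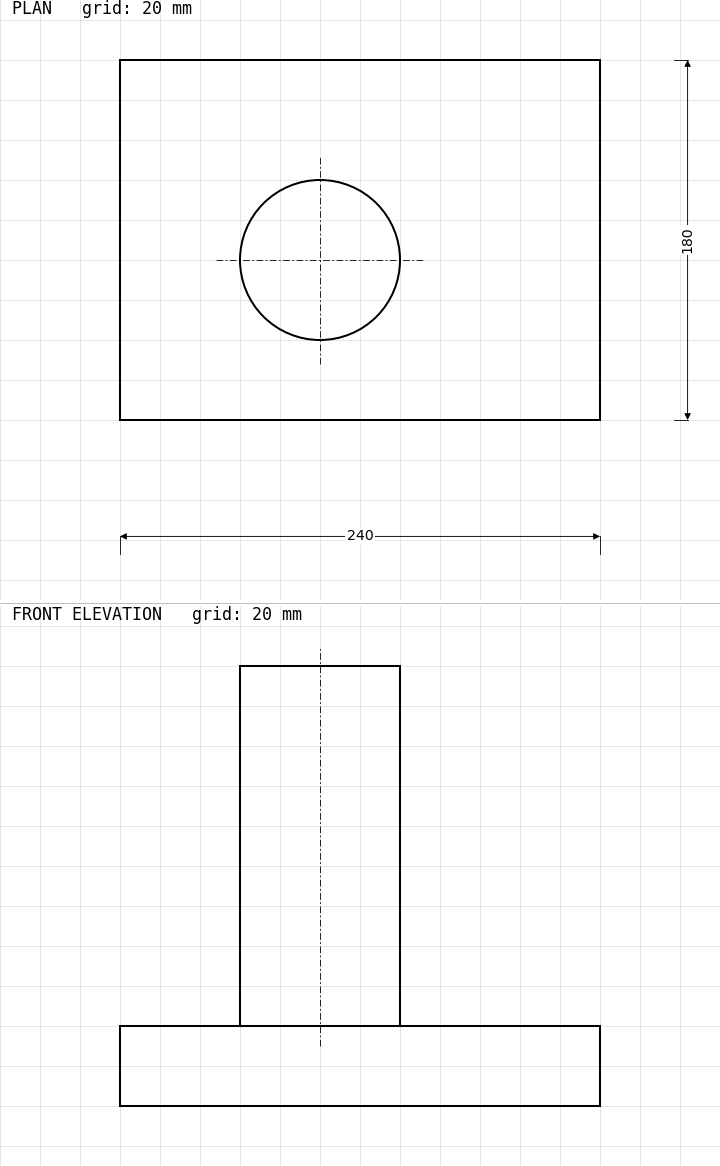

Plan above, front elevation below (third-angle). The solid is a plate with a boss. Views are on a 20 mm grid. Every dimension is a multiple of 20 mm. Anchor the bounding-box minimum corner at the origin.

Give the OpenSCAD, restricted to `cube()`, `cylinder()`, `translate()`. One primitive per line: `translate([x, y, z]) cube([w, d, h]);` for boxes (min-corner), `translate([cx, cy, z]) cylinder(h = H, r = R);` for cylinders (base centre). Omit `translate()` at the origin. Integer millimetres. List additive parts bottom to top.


cube([240, 180, 40]);
translate([100, 80, 40]) cylinder(h = 180, r = 40);


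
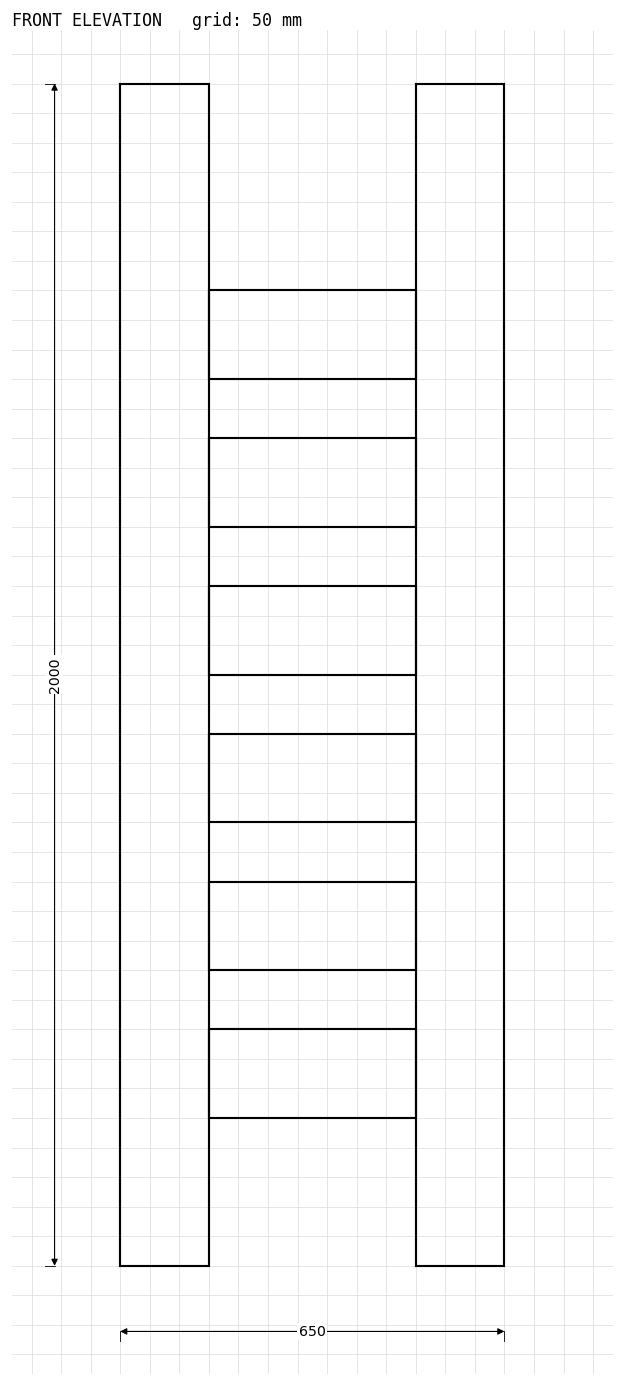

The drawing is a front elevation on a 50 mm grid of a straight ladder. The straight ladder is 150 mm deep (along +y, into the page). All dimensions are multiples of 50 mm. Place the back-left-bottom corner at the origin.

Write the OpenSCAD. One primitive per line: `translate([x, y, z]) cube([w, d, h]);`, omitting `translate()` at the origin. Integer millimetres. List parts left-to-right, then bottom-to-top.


cube([150, 150, 2000]);
translate([150, 0, 250]) cube([350, 150, 150]);
translate([150, 0, 500]) cube([350, 150, 150]);
translate([150, 0, 750]) cube([350, 150, 150]);
translate([150, 0, 1000]) cube([350, 150, 150]);
translate([150, 0, 1250]) cube([350, 150, 150]);
translate([150, 0, 1500]) cube([350, 150, 150]);
translate([500, 0, 0]) cube([150, 150, 2000]);


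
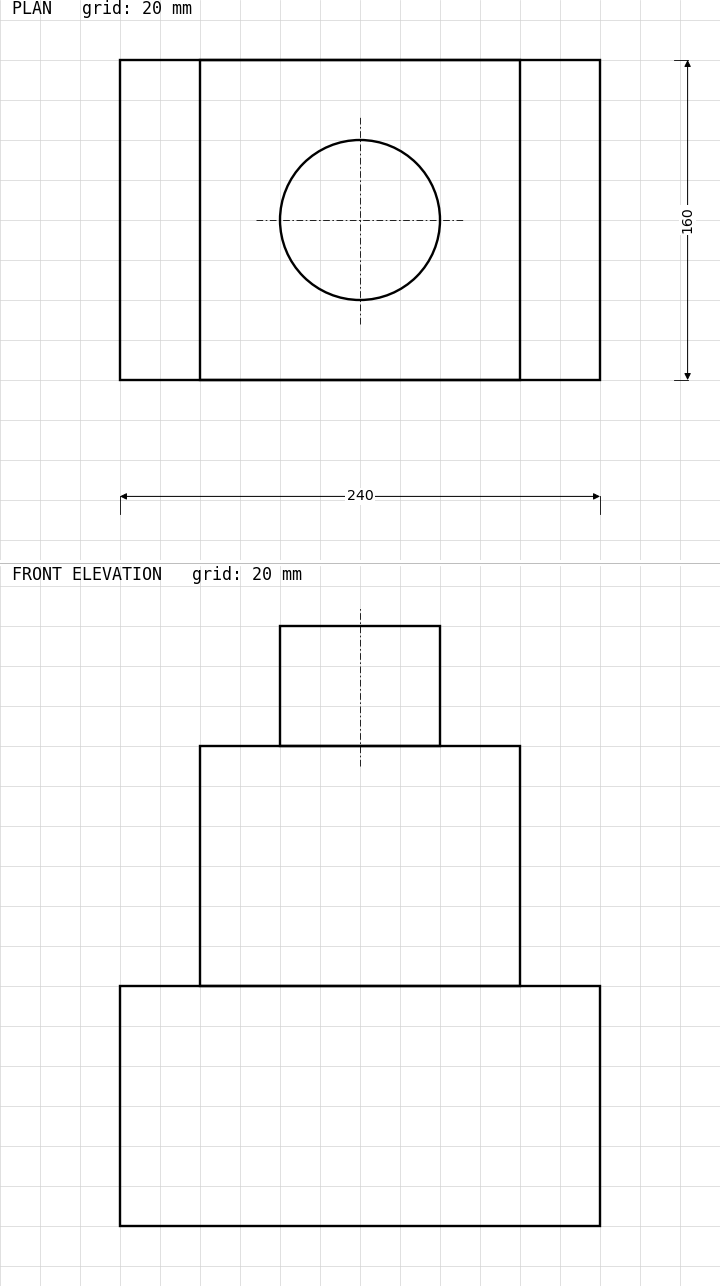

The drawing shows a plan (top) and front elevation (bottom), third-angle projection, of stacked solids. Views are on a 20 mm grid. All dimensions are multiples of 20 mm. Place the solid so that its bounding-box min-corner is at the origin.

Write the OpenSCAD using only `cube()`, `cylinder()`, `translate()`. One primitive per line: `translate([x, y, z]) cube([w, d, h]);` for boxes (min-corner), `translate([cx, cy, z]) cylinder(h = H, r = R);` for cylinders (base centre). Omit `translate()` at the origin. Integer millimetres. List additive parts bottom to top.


cube([240, 160, 120]);
translate([40, 0, 120]) cube([160, 160, 120]);
translate([120, 80, 240]) cylinder(h = 60, r = 40);


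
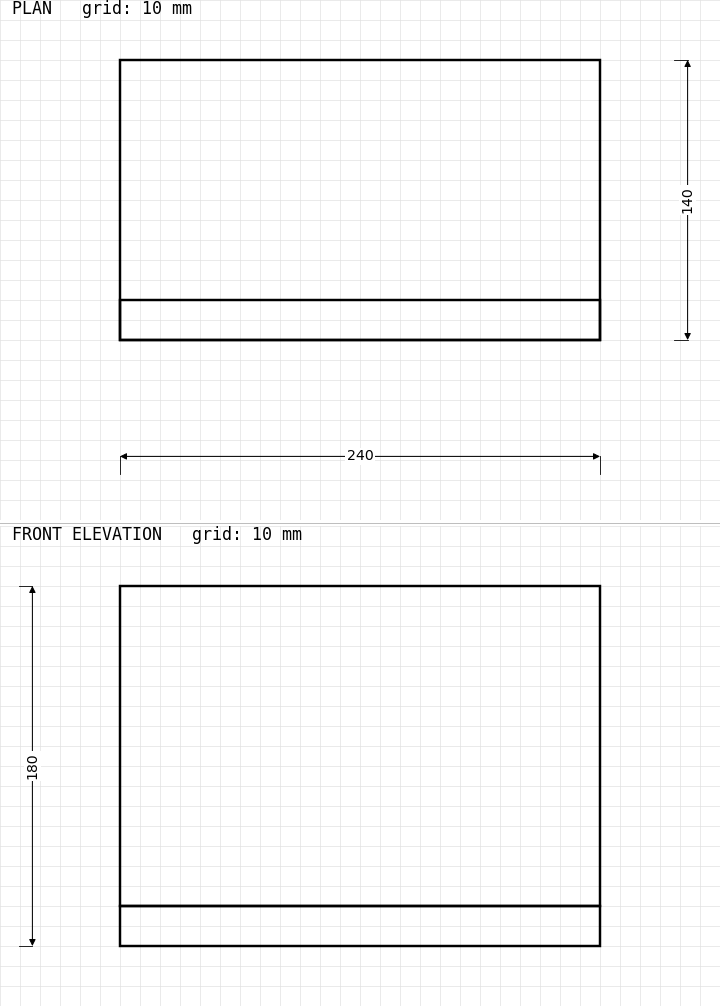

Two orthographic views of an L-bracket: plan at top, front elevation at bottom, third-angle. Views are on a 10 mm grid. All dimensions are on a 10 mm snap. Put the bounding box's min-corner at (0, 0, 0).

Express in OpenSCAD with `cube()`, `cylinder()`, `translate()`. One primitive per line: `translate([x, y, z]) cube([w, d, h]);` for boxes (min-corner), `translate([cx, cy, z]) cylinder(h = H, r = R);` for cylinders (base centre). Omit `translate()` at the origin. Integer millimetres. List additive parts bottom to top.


cube([240, 140, 20]);
translate([0, 0, 20]) cube([240, 20, 160]);
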